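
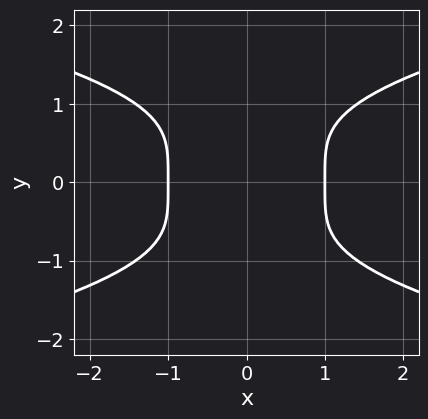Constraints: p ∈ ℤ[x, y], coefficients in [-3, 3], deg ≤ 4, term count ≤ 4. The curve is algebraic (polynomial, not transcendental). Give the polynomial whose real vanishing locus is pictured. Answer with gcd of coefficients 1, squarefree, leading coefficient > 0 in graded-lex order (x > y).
deg p = 4. The shape is more complex than any degree-3 curve.
Symmetries: mirror symmetry y ↦ −y ⇒ only even powers of y; the x ↦ −x reflection is a symmetry, so x appears only in even powers.
Observable constraints: the x-axis gridline crossings are at x ∈ {-1, 1}; the curve avoids every integer y-axis point in the box.
Putting this together gives p.

y^4 - x^2 + 1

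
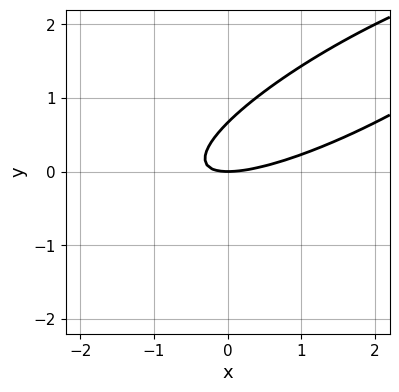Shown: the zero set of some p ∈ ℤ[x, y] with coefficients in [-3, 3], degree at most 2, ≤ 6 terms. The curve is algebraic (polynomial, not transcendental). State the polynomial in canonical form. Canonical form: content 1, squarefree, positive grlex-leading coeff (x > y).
deg p = 2. No degree-1 curve has this shape.
From the axis intercepts and sections: it crosses the y-axis at the gridline y = 0; it meets the x-axis at x = 0 (among the integer gridlines).
Putting this together gives p.

x^2 - 3*x*y + 3*y^2 - 2*y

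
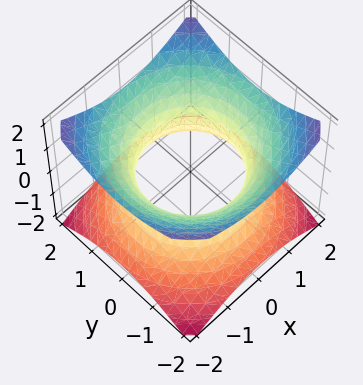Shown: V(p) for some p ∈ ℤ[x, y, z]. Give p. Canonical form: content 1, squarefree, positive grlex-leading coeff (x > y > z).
2*x^2 + 2*y^2 - 3*z^2 - 3

First, the degree is 2 — a generic line meets the surface in up to 2 points.
Then, symmetries: rotational symmetry about the z-axis ⇒ p depends on x, y only through x² + y².
Then, checking where it meets the axes: it misses every integer gridline on the z-axis; a circular section at z = 1 has radius between 1 and 2.
Finally, fitting integer coefficients to these (and the overall shape) gives p.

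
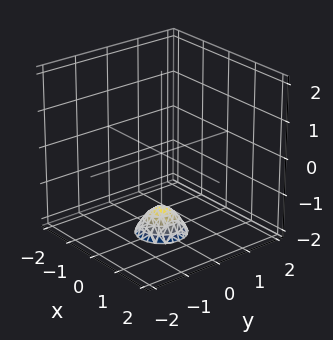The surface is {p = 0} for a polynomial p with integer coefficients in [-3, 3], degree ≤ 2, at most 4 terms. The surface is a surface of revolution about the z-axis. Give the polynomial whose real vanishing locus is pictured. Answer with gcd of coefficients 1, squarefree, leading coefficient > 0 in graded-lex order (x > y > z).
3*x^2 + 3*y^2 + 2*z + 3

First, deg p = 2. No degree-1 surface has this shape.
Then, by symmetry, every cross-section ⟂ z is a circle, so x, y appear only via x² + y².
Then, from the visible intercepts: a circular section at z = -2 has radius between 0 and 1; no x-intercept at any integer in the box; no y-intercept at any integer in the box.
Finally, solving for integer coefficients yields p as stated.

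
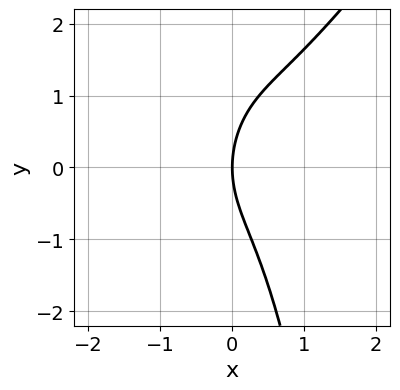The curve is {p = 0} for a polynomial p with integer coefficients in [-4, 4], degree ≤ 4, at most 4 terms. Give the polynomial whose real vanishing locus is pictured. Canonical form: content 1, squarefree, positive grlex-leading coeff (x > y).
First, the degree is 3 — the shape is more complex than any degree-2 curve.
Next, checking where it meets the axes: it meets the y-axis at y = 0 (among the integer gridlines); it crosses the x-axis at the gridline x = 0.
Finally, together with the visible shape, these determine p as stated.

3*x^3 - 2*x^2*y - y^2 + 3*x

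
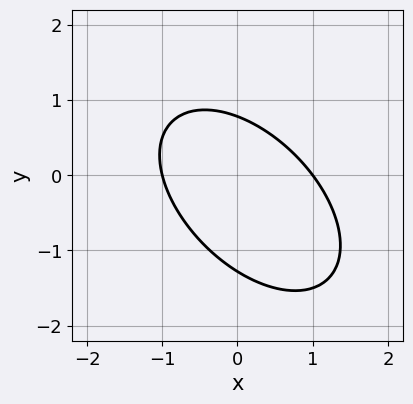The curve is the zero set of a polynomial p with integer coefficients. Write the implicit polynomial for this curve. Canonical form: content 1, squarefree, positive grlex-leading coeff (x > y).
(a) Degree: no degree-1 curve has this shape, so deg p = 2.
(b) Checking where it meets the axes: among the integer gridlines, it crosses the x-axis at x ∈ {-1, 1}.
(c) Fitting integer coefficients to these (and the overall shape) gives p.

2*x^2 + 2*x*y + 2*y^2 + y - 2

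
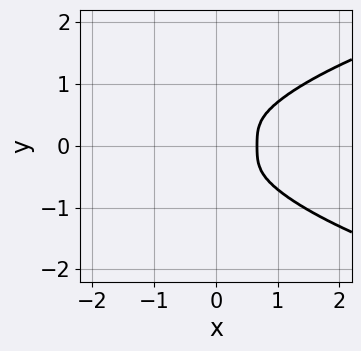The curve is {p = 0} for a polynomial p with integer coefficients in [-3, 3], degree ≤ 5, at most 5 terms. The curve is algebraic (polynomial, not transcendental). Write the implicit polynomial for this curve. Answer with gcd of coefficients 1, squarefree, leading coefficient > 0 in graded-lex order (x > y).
Degree: the shape is more complex than any degree-3 curve, so deg p = 4.
Symmetries: the y ↦ −y reflection is a symmetry, so y appears only in even powers.
Together with the visible shape, these determine p as stated.

2*x^2*y^2 + 2*y^4 - 3*x^3 - x*y^2 + 2*x^2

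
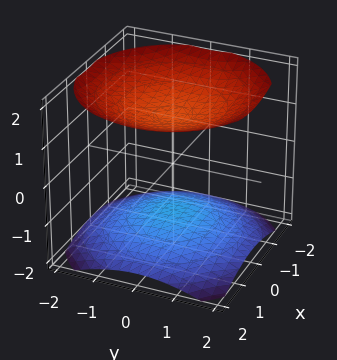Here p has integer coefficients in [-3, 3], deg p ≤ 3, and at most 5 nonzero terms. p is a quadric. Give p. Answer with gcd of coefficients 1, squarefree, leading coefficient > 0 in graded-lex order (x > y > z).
x^2 + y^2 - 2*z^2 + 3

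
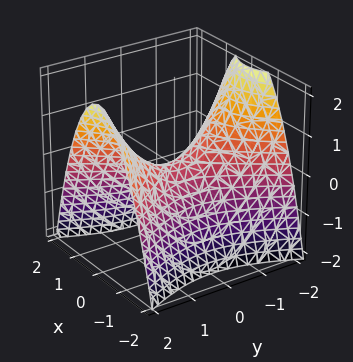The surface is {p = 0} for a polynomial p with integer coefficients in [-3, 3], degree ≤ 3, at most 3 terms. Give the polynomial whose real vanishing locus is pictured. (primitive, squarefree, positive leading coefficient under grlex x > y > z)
2*x^2 - y^2 + 2*z

First, degree: a saddle surface; a quadric, so deg p = 2.
Next, symmetries: mirror symmetry y ↦ −y ⇒ only even powers of y; mirror symmetry x ↦ −x ⇒ only even powers of x.
Then, observable constraints: it crosses the z-axis at the gridline z = 0; it meets the y-axis at y = 0 (among the integer gridlines); it crosses the x-axis at the gridline x = 0.
Finally, these observations pin down the coefficients.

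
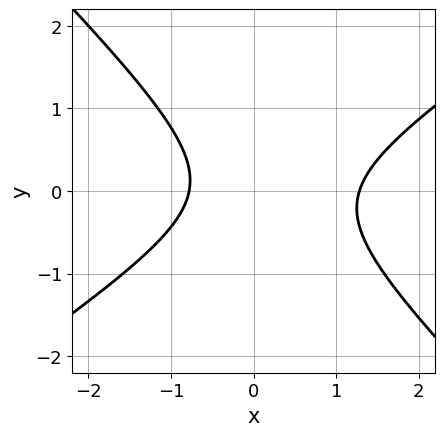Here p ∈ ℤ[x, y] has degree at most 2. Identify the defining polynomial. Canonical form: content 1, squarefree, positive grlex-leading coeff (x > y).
First, the degree is 2 — no degree-1 curve has this shape.
Then, from the axis intercepts and sections: the curve avoids every integer y-axis point in the box.
Finally, the integer polynomial consistent with all of this is the stated p.

2*x^2 - x*y - 3*y^2 - x - 2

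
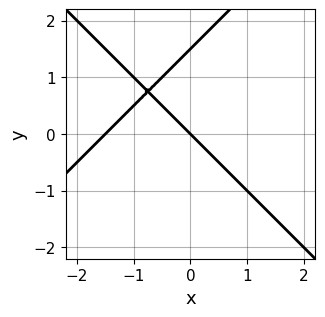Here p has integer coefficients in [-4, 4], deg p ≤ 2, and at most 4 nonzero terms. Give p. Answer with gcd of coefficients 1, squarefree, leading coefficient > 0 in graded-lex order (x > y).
2*x^2 - 2*y^2 + 3*x + 3*y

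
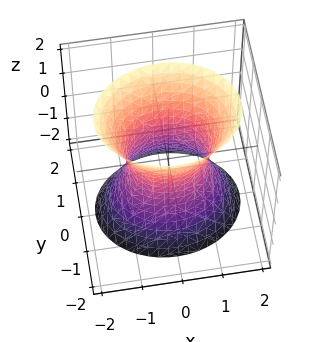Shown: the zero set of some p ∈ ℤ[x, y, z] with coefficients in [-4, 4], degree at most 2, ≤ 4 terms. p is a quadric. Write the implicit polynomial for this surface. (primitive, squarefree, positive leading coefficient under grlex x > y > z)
Degree: one connected sheet with a waist; a quadric, so deg p = 2.
Symmetries: mirror symmetry z ↦ −z ⇒ only even powers of z; the y ↦ −y reflection is a symmetry, so y appears only in even powers; the x ↦ −x reflection is a symmetry, so x appears only in even powers.
Observable constraints: it misses every integer gridline on the z-axis; the x-axis gridline crossings are at x ∈ {-1, 1}.
Matching integer coefficients to the picture gives p.

2*x^2 + 3*y^2 - z^2 - 2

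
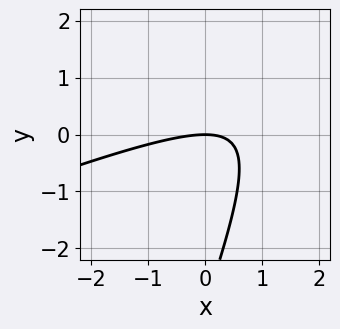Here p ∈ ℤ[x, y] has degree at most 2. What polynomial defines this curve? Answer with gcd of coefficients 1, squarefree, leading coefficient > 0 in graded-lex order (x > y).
1. deg p = 2. No degree-1 curve has this shape.
2. Checking where it meets the axes: it meets the x-axis at x = 0 (among the integer gridlines); it meets the y-axis at y = 0 (among the integer gridlines).
3. Together with the visible shape, these determine p as stated.

x^2 - 3*x*y + y^2 + 3*y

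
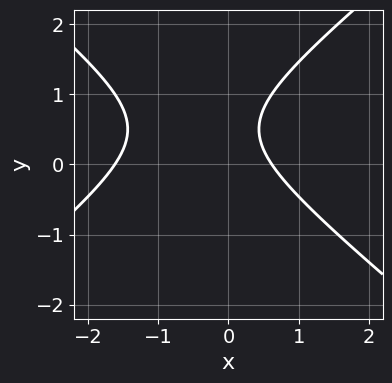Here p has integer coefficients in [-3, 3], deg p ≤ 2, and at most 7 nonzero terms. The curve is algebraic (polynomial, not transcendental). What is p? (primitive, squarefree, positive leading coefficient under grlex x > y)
2*x^2 - 3*y^2 + 2*x + 3*y - 2

First, deg p = 2. A generic line meets the curve in up to 2 points.
Then, against the integer gridlines: the curve avoids every integer y-axis point in the box.
Finally, together with the visible shape, these determine p as stated.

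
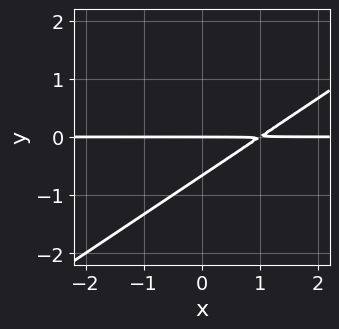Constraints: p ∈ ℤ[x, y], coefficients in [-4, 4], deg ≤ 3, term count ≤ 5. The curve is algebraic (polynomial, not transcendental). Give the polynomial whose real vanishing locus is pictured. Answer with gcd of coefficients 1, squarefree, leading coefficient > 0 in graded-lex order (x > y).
The degree is 2 — the shape is more complex than any degree-1 curve.
Reading off the gridlines: every point of the x-axis in the box is on the curve; it meets the y-axis at y = 0 (among the integer gridlines).
Putting this together gives p.

2*x*y - 3*y^2 - 2*y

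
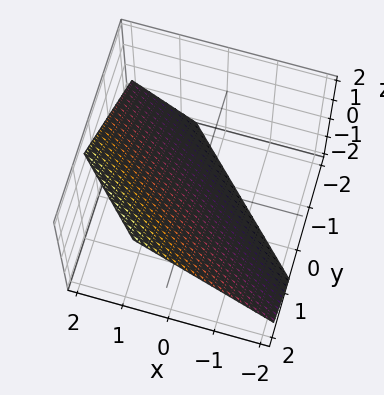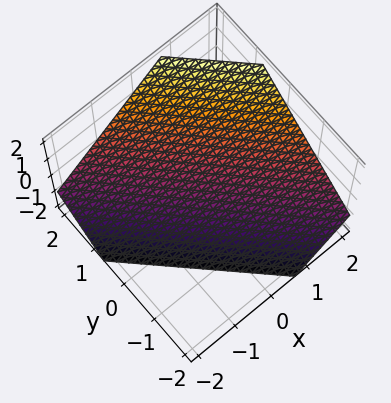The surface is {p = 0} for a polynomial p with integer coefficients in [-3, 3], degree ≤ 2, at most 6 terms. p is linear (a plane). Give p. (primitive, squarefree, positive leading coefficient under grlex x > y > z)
3*x + 3*y - 3*z - 2

1. The degree is 1 — the surface is flat (a plane).
2. The integer polynomial consistent with all of this is the stated p.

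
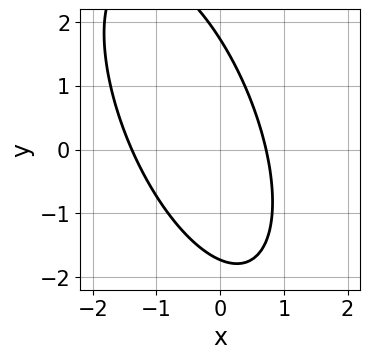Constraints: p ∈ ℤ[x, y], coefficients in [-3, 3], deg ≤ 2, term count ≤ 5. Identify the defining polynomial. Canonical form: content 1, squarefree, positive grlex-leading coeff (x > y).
3*x^2 + 2*x*y + y^2 + 2*x - 3

(a) Degree: no degree-1 curve has this shape, so deg p = 2.
(b) Matching integer coefficients to the picture gives p.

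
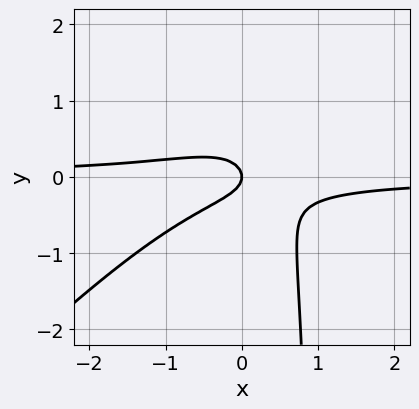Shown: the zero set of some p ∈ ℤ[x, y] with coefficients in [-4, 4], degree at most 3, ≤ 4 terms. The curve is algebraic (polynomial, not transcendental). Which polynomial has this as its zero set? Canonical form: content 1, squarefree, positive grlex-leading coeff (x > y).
3*x^2*y - 3*x*y^2 + 3*y^2 + x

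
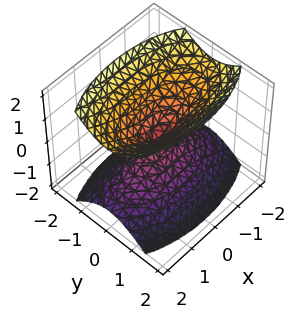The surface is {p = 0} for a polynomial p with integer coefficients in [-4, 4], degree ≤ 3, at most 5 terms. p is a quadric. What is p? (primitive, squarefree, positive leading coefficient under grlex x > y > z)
x^2 + 3*y^2 - 2*z^2

(a) There are 2 components. Treating them together as one polynomial.
(b) deg p = 2. Two nappes meeting at a single point; a quadric.
(c) Symmetries: the x ↦ −x reflection is a symmetry, so x appears only in even powers; the z ↦ −z reflection is a symmetry, so z appears only in even powers; the y ↦ −y reflection is a symmetry, so y appears only in even powers.
(d) Against the integer gridlines: it meets the x-axis at x = 0 (among the integer gridlines); it crosses the y-axis at the gridline y = 0; one z-axis crossing is at z = 0.
(e) Together with the visible shape, these determine p as stated.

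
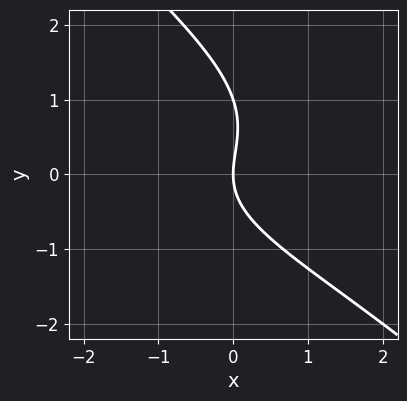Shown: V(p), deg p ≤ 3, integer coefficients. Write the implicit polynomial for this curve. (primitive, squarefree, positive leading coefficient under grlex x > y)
x*y^2 + y^3 - y^2 + 2*x

deg p = 3. The shape is more complex than any degree-2 curve.
Checking where it meets the axes: among the integer gridlines, it crosses the y-axis at y ∈ {0, 1}; it meets the x-axis at x = 0 (among the integer gridlines).
Assembling these constraints gives the stated polynomial.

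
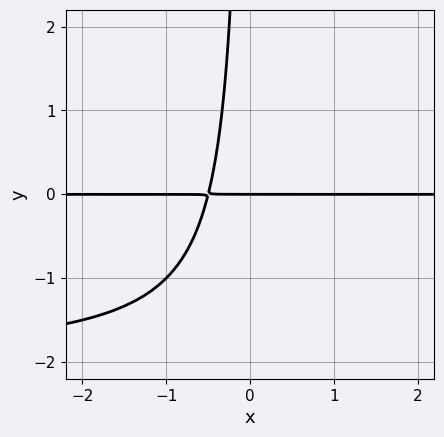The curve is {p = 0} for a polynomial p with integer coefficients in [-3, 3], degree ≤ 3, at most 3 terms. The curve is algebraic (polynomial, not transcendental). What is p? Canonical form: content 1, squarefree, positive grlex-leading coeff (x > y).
(a) The degree is 3 — a generic line meets the curve in up to 3 points.
(b) Against the integer gridlines: the visible x-axis segment lies entirely on the curve; it meets the y-axis at y = 0 (among the integer gridlines).
(c) Putting this together gives p.

x*y^2 + 2*x*y + y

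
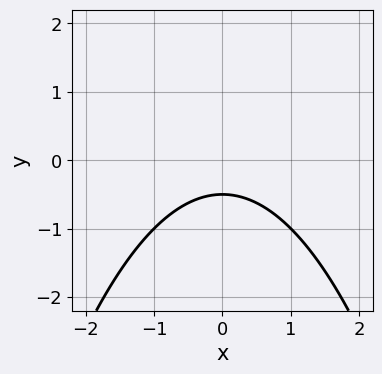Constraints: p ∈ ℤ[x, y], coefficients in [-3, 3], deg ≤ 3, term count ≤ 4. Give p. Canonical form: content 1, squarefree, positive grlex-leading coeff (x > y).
x^2 + 2*y + 1

(a) Degree: the shape is more complex than any degree-1 curve, so deg p = 2.
(b) Symmetries: the x ↦ −x reflection is a symmetry, so x appears only in even powers.
(c) Against the integer gridlines: no x-intercept at any integer in the box.
(d) Assembling these constraints gives the stated polynomial.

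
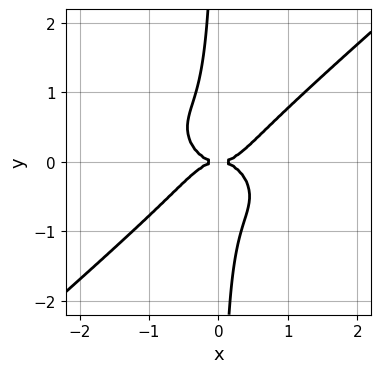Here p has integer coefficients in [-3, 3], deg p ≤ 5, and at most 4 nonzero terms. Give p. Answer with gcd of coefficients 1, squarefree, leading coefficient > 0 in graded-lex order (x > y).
2*x^4 - 3*x*y^3 - y^2

First, deg p = 4. No degree-3 curve has this shape.
Then, observable constraints: one y-axis crossing is at y = 0; one x-axis crossing is at x = 0.
Finally, the integer polynomial consistent with all of this is the stated p.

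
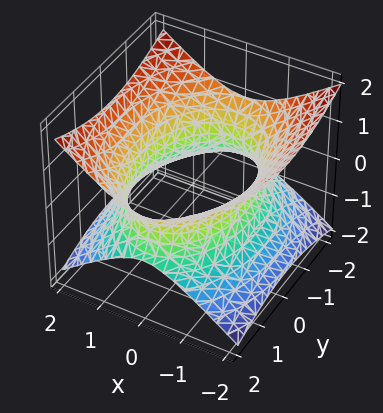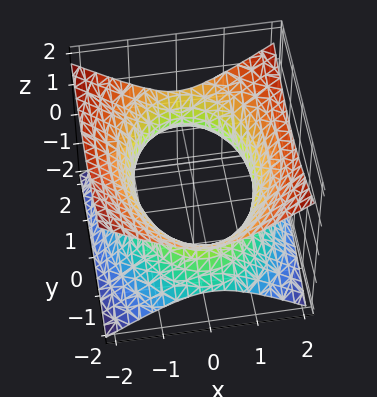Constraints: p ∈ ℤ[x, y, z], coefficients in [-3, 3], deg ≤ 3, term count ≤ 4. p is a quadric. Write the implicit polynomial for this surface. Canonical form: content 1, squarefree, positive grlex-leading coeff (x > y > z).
2*x^2 + y^2 - 3*z^2 - 3

1. Degree: one connected sheet with a waist; a quadric, so deg p = 2.
2. Symmetries: the x ↦ −x reflection is a symmetry, so x appears only in even powers; mirror symmetry z ↦ −z ⇒ only even powers of z; the y ↦ −y reflection is a symmetry, so y appears only in even powers.
3. Against the integer gridlines: the surface avoids every integer z-axis point in the box.
4. Matching integer coefficients to the picture gives p.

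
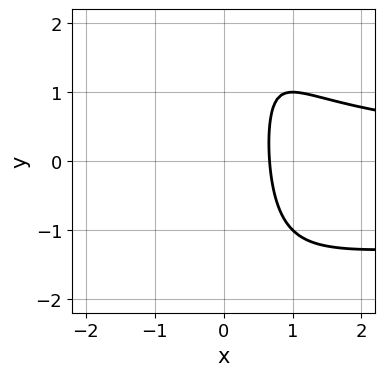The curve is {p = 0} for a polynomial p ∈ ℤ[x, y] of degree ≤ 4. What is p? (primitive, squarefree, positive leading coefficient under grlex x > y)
1. The degree is 4 — no degree-3 curve has this shape.
2. From the axis intercepts and sections: no y-intercept at any integer in the box.
3. Solving for integer coefficients yields p as stated.

x^2*y^2 + x^2*y - x*y - 3*x + 2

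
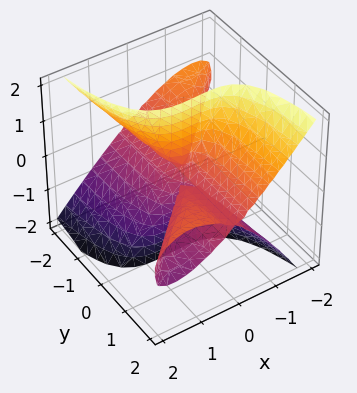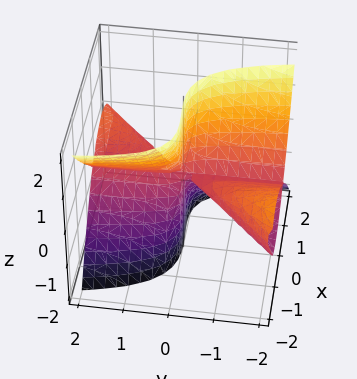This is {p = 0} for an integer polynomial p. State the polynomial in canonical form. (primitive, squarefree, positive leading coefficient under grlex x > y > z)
2*x^3 - 2*x^2*y + x^2*z + 3*y*z^2

First, the picture has 3 separate pieces. Treating them together as one polynomial.
Then, deg p = 3. A generic line meets the surface in up to 3 points.
Then, from the visible intercepts: it crosses the x-axis at the gridline x = 0; the visible y-axis segment lies entirely on the surface; the visible z-axis segment lies entirely on the surface.
Finally, fitting integer coefficients to these (and the overall shape) gives p.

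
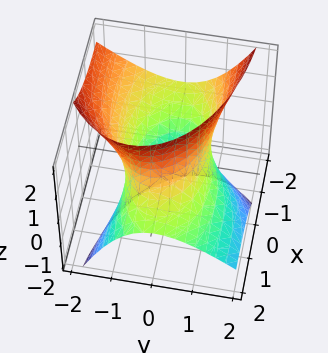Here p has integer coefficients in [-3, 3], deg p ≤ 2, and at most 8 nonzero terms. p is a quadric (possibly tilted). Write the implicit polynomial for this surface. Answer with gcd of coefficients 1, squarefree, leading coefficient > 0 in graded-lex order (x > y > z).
1. Degree: the shape is more complex than any degree-1 surface, so deg p = 2.
2. From the axis intercepts and sections: the y-axis gridline crossings are at y ∈ {-1, 1}; the surface avoids every integer z-axis point in the box.
3. The integer polynomial consistent with all of this is the stated p.

x^2 + 3*x*z + 3*y^2 + 2*y*z - z^2 - 3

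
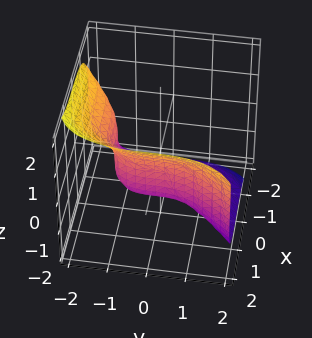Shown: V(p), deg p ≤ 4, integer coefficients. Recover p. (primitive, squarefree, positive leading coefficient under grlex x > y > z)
1. The degree is 3 — no degree-2 surface has this shape.
2. Observable constraints: one z-axis crossing is at z = -1; one x-axis crossing is at x = 1.
3. The integer polynomial consistent with all of this is the stated p.

3*x^3 - 2*y^3 - 3*z^3 - 3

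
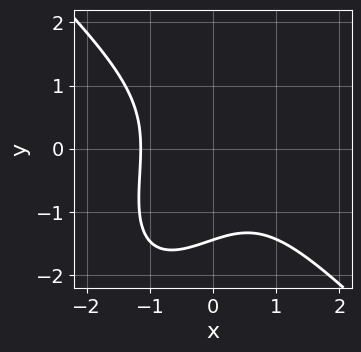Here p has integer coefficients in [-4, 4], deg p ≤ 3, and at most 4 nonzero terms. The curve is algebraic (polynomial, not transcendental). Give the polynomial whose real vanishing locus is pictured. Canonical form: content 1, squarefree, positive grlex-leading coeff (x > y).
2*x^3 - x*y^2 + y^3 + 3

deg p = 3. The shape is more complex than any degree-2 curve.
The integer polynomial consistent with all of this is the stated p.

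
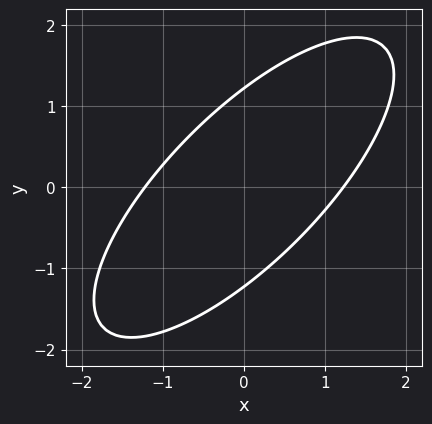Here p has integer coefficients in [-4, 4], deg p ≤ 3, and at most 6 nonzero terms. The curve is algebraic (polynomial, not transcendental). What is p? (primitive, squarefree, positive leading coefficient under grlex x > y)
1. deg p = 2. No degree-1 curve has this shape.
2. The integer polynomial consistent with all of this is the stated p.

2*x^2 - 3*x*y + 2*y^2 - 3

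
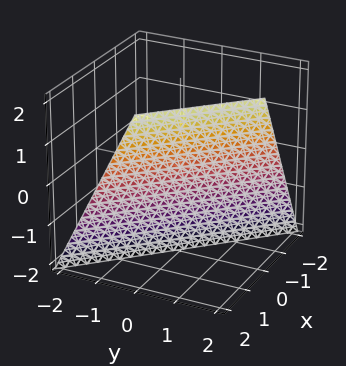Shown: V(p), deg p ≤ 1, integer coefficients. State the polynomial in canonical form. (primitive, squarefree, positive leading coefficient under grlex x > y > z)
2*x + 2*y - z - 2

The degree is 1 — the surface is flat (a plane).
From the visible intercepts: it meets the x-axis at x = 1 (among the integer gridlines); it crosses the y-axis at the gridline y = 1.
Matching integer coefficients to the picture gives p. Check: (0, 0, -2) on the z-axis lies on the surface, and p(0, 0, -2) = 0. ✓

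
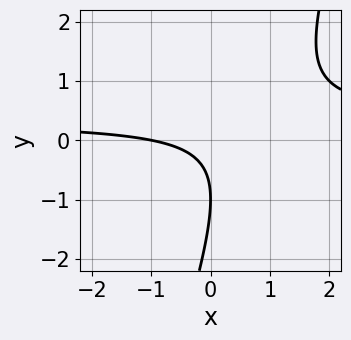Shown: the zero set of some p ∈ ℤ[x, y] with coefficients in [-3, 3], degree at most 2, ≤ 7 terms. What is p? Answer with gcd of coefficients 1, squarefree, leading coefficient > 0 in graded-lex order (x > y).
First, degree: a generic line meets the curve in up to 2 points, so deg p = 2.
Next, from the visible intercepts: one y-axis crossing is at y = -1; it meets the x-axis at x = -1 (among the integer gridlines).
Finally, solving for integer coefficients yields p as stated.

3*x*y - y^2 - x - 2*y - 1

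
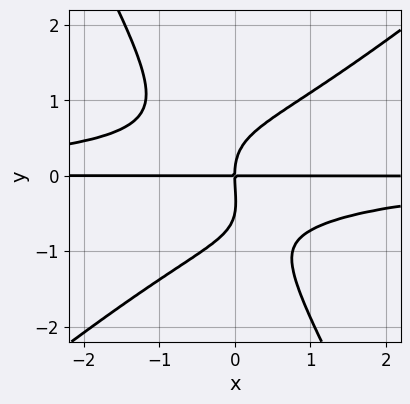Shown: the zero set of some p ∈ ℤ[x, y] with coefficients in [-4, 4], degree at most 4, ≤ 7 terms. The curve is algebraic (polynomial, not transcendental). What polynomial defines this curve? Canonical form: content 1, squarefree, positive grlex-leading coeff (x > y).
3*x^2*y^2 - 2*x*y^3 - 2*y^4 - y^3 + 3*x*y

1. Degree: the shape is more complex than any degree-3 curve, so deg p = 4.
2. From the visible intercepts: it meets the y-axis at y = 0 (among the integer gridlines); the visible x-axis segment lies entirely on the curve.
3. Solving for integer coefficients yields p as stated.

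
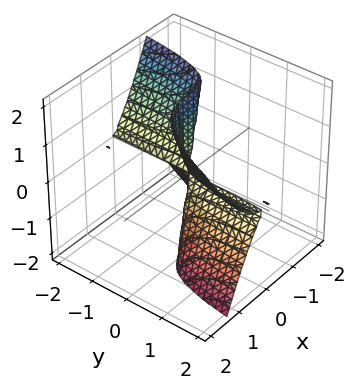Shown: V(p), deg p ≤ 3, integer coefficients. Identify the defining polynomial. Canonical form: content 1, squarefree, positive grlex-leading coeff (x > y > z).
Degree: no degree-2 surface has this shape, so deg p = 3.
Against the integer gridlines: every point of the y-axis in the box is on the surface; every point of the z-axis in the box is on the surface; one x-axis crossing is at x = 0.
Solving for integer coefficients yields p as stated.

2*x^3 - x*y*z - y*z^2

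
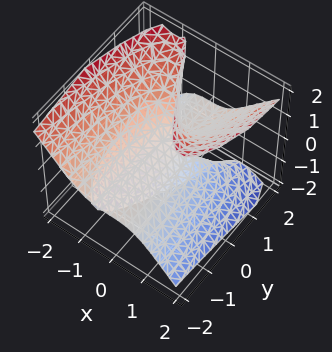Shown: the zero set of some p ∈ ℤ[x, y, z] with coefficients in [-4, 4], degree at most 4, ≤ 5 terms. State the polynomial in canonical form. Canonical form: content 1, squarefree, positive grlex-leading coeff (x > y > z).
3*x^3 - 3*x*z^2 - 3*y*z + 2*z

(a) The degree is 3 — a generic line meets the surface in up to 3 points.
(b) Against the integer gridlines: it meets the x-axis at x = 0 (among the integer gridlines); it crosses the z-axis at the gridline z = 0; the visible y-axis segment lies entirely on the surface.
(c) Putting this together gives p.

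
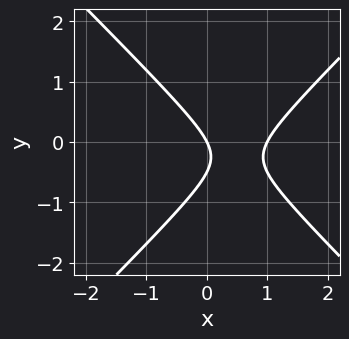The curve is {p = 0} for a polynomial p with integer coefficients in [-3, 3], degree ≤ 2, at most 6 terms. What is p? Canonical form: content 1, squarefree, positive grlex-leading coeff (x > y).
2*x^2 - 2*y^2 - 2*x - y

deg p = 2. No degree-1 curve has this shape.
From the axis intercepts and sections: among the integer gridlines, it crosses the x-axis at x ∈ {0, 1}; it meets the y-axis at y = 0 (among the integer gridlines).
Matching integer coefficients to the picture gives p.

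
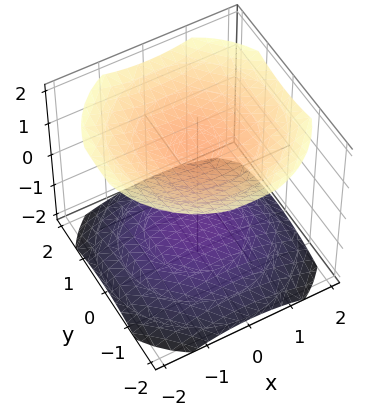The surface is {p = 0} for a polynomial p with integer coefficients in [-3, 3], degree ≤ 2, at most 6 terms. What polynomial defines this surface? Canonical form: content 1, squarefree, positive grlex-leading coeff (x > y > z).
x^2 + y^2 - 2*z^2 + 3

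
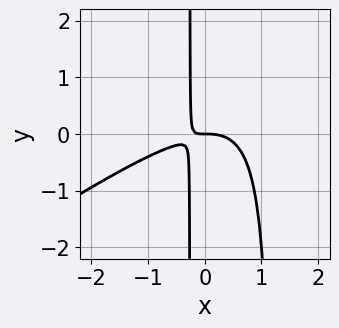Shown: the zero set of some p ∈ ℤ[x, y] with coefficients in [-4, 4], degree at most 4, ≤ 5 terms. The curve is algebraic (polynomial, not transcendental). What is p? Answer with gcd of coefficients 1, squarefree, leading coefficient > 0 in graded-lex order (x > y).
First, the degree is 3 — a generic line meets the curve in up to 3 points.
Next, from the visible intercepts: one x-axis crossing is at x = 0; it meets the y-axis at y = 0 (among the integer gridlines).
Finally, matching integer coefficients to the picture gives p.

2*x^3 - 3*x^2*y + 3*x*y + y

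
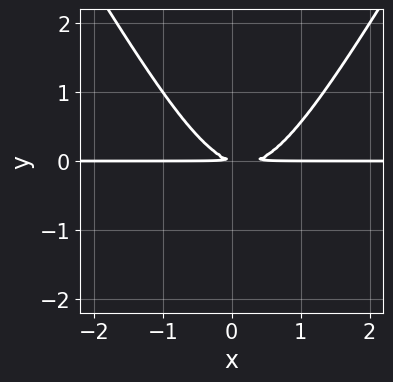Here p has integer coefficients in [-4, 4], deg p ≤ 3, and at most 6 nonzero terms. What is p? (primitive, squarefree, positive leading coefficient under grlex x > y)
3*x^2*y - y^3 - x*y - 3*y^2

First, the degree is 3 — no degree-2 curve has this shape.
Then, checking where it meets the axes: every point of the x-axis in the box is on the curve.
Finally, these observations pin down the coefficients.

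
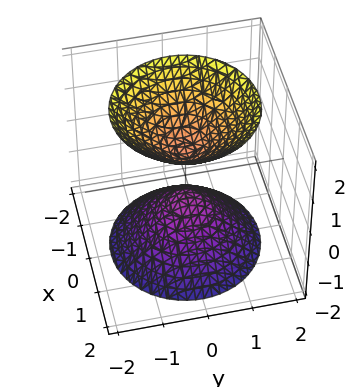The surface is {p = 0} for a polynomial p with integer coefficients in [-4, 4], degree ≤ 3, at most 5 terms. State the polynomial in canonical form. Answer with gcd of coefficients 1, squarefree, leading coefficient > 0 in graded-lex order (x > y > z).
3*x^2 + 3*y^2 - 2*z^2 + 1

First, there are 2 components. Treating them together as one polynomial.
Next, degree: a generic line meets the surface in up to 2 points, so deg p = 2.
Then, by symmetry, every cross-section ⟂ z is a circle, so x, y appear only via x² + y².
Next, against the integer gridlines: the surface avoids every integer x-axis point in the box; the surface avoids every integer y-axis point in the box; a circular section at z = -1 has radius between 0 and 1.
Finally, assembling these constraints gives the stated polynomial.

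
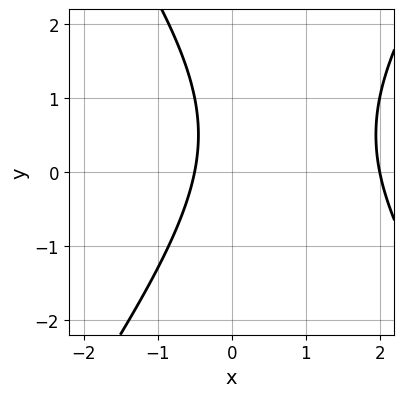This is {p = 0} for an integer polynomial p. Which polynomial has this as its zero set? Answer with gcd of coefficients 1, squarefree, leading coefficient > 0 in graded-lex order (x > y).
2*x^2 - y^2 - 3*x + y - 2

1. deg p = 2.
2. Checking where it meets the axes: it meets the x-axis at x = 2 (among the integer gridlines); no y-intercept at any integer in the box.
3. Together with the visible shape, these determine p as stated.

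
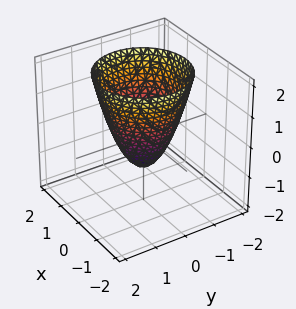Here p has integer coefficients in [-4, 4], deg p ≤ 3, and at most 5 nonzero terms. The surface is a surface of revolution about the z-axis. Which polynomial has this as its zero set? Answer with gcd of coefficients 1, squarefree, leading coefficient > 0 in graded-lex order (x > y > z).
(a) The degree is 2 — a generic line meets the surface in up to 2 points.
(b) Symmetries: rotational symmetry about the z-axis ⇒ p depends on x, y only through x² + y².
(c) Checking where it meets the axes: one z-axis crossing is at z = -1; a circular section at z = 1 has radius between 1 and 2.
(d) Assembling these constraints gives the stated polynomial.

3*x^2 + 3*y^2 - 2*z - 2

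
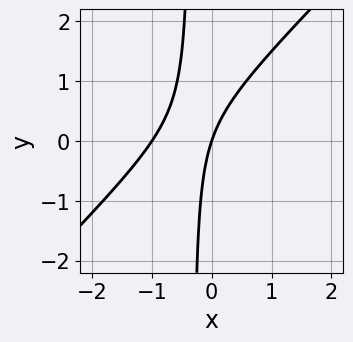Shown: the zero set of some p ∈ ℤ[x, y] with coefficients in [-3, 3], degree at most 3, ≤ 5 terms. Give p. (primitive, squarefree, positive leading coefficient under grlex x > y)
3*x^2 - 3*x*y + 3*x - y

Degree: the shape is more complex than any degree-1 curve, so deg p = 2.
Reading off the gridlines: one y-axis crossing is at y = 0; among the integer gridlines, it crosses the x-axis at x ∈ {-1, 0}.
These observations pin down the coefficients.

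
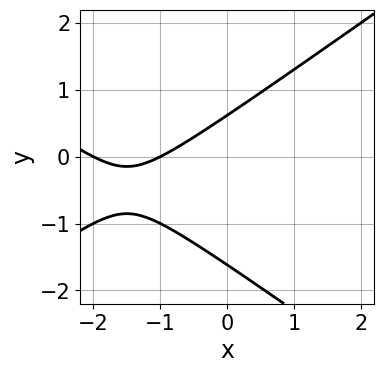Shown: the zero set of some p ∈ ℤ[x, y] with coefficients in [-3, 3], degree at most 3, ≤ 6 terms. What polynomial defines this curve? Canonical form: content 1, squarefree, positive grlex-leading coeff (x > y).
(a) deg p = 2. The shape is more complex than any degree-1 curve.
(b) Observable constraints: the x-axis gridline crossings are at x ∈ {-2, -1}.
(c) Matching integer coefficients to the picture gives p.

x^2 - 2*y^2 + 3*x - 2*y + 2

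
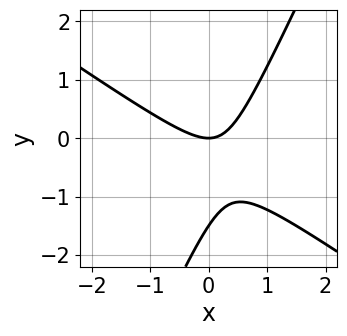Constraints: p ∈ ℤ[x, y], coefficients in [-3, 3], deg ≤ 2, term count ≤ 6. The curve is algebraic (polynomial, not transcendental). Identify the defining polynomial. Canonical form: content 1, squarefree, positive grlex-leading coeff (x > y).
3*x^2 + 3*x*y - 2*y^2 - 3*y

First, deg p = 2. No degree-1 curve has this shape.
Then, checking where it meets the axes: one y-axis crossing is at y = 0; one x-axis crossing is at x = 0.
Finally, solving for integer coefficients yields p as stated.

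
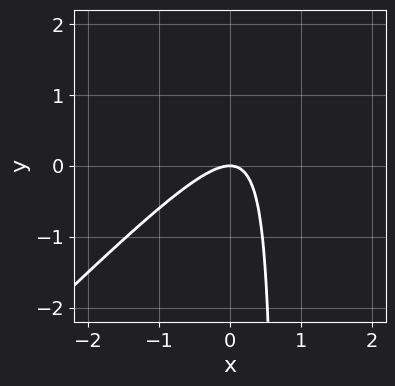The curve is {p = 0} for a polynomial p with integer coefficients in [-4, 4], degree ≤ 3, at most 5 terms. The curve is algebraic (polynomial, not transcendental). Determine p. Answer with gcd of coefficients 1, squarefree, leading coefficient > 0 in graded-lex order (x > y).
3*x^2 - 3*x*y + 2*y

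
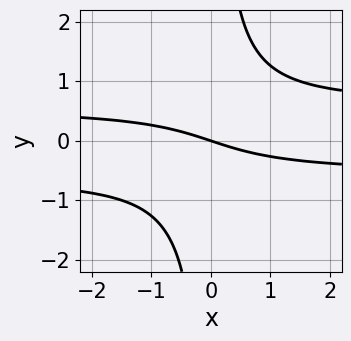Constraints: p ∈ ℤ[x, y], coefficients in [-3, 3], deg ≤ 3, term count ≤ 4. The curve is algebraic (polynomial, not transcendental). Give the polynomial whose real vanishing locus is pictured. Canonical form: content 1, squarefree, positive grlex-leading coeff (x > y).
deg p = 3.
Observable constraints: it meets the x-axis at x = 0 (among the integer gridlines); one y-axis crossing is at y = 0.
Fitting integer coefficients to these (and the overall shape) gives p.

3*x*y^2 - x - 3*y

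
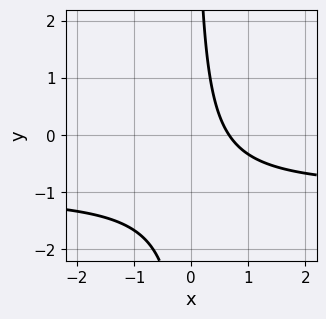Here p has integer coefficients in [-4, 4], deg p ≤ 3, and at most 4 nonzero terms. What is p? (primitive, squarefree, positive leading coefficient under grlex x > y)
First, deg p = 2.
Next, from the visible intercepts: it misses every integer gridline on the y-axis.
Finally, these observations pin down the coefficients.

3*x*y + 3*x - 2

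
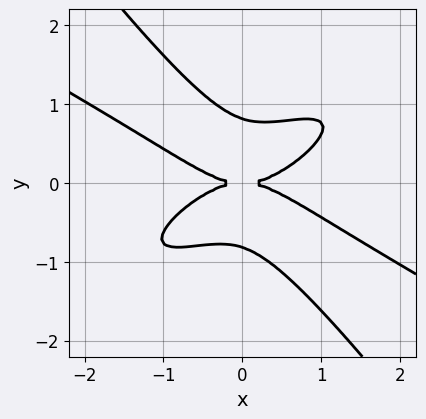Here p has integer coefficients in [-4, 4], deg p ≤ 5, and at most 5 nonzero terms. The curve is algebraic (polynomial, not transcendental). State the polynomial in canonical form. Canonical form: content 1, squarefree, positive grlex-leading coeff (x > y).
x^4 - 3*x^2*y^2 + 2*x*y^3 + 3*y^4 - 2*y^2

(a) Degree: the shape is more complex than any degree-3 curve, so deg p = 4.
(b) Against the integer gridlines: one x-axis crossing is at x = 0; it meets the y-axis at y = 0 (among the integer gridlines).
(c) Fitting integer coefficients to these (and the overall shape) gives p.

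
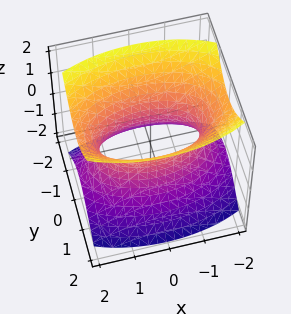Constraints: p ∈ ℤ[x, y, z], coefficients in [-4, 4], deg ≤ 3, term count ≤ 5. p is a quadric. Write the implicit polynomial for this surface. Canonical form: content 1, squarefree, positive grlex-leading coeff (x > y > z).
x^2 + 3*y^2 - 2*z^2 - 2

Degree: one connected sheet with a waist; a quadric, so deg p = 2.
Symmetries: mirror symmetry z ↦ −z ⇒ only even powers of z; the y ↦ −y reflection is a symmetry, so y appears only in even powers; it's symmetric under x → −x, forcing even powers of x.
From the axis intercepts and sections: no z-intercept at any integer in the box.
These observations pin down the coefficients.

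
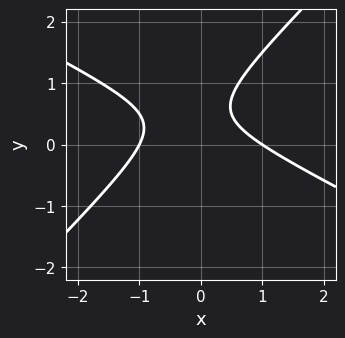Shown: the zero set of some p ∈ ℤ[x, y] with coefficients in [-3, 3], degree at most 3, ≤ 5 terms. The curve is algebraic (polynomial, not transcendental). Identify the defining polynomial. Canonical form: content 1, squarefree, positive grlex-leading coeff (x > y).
x^2 + x*y - 2*y^2 + 2*y - 1

1. The degree is 2 — no degree-1 curve has this shape.
2. Observable constraints: the x-axis gridline crossings are at x ∈ {-1, 1}; it misses every integer gridline on the y-axis.
3. Solving for integer coefficients yields p as stated.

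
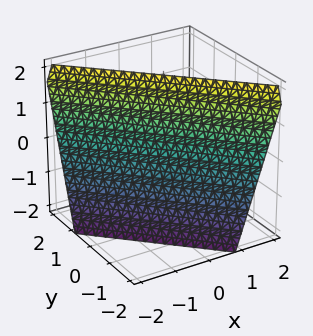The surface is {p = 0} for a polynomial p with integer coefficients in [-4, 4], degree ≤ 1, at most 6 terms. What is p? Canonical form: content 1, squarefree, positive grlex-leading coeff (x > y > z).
3*x + 3*y - z + 2

(a) Degree: the surface is flat (a plane), so deg p = 1.
(b) Checking where it meets the axes: it crosses the z-axis at the gridline z = 2.
(c) Assembling these constraints gives the stated polynomial.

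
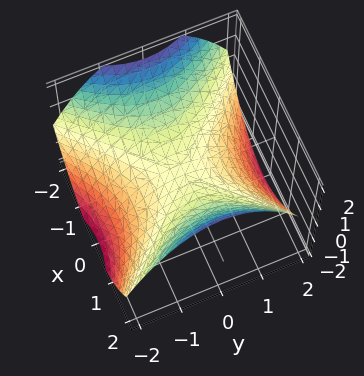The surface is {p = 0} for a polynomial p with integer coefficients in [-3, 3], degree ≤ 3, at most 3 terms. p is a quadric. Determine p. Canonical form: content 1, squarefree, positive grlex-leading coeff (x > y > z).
Degree: a saddle surface; a quadric, so deg p = 2.
Symmetries: it's symmetric under y → −y, forcing even powers of y; mirror symmetry x ↦ −x ⇒ only even powers of x.
Reading off the gridlines: one x-axis crossing is at x = 0; it crosses the y-axis at the gridline y = 0.
Matching integer coefficients to the picture gives p.

x^2 - y^2 - 2*z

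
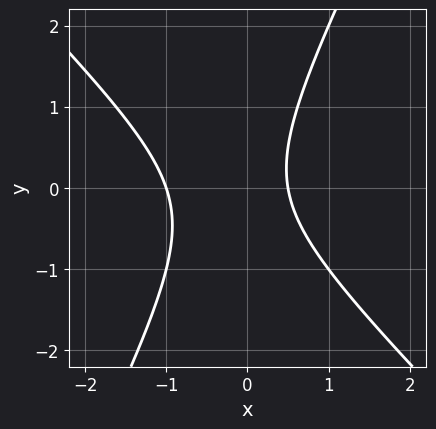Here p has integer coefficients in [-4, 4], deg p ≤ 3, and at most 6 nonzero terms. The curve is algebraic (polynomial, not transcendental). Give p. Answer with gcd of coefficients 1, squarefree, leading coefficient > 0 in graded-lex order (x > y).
(a) Degree: no degree-1 curve has this shape, so deg p = 2.
(b) Observable constraints: it misses every integer gridline on the y-axis; one x-axis crossing is at x = -1.
(c) Putting this together gives p.

2*x^2 + x*y - y^2 + x - 1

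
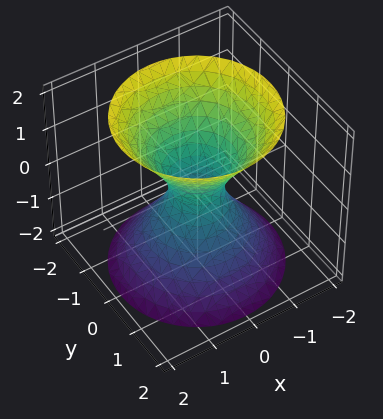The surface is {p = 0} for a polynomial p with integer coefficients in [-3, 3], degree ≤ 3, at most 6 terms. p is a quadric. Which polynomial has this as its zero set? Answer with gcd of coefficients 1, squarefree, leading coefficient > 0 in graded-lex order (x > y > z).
deg p = 2.
By symmetry, the z-axis is an axis of rotation, so x and y enter only as x² + y²; mirror symmetry z ↦ −z ⇒ only even powers of z.
From the visible intercepts: the surface avoids every integer z-axis point in the box; a circular section at z = -2 has radius between 1 and 2.
Together with the visible shape, these determine p as stated.

3*x^2 + 3*y^2 - 2*z^2 - 1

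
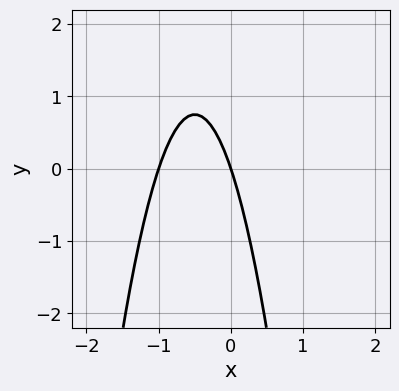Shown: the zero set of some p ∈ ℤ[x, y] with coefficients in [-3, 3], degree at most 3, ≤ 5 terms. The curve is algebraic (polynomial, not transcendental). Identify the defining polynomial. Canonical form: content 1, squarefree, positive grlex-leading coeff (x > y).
First, degree: the shape is more complex than any degree-1 curve, so deg p = 2.
Next, from the visible intercepts: one y-axis crossing is at y = 0; the x-axis gridline crossings are at x ∈ {-1, 0}.
Finally, solving for integer coefficients yields p as stated.

3*x^2 + 3*x + y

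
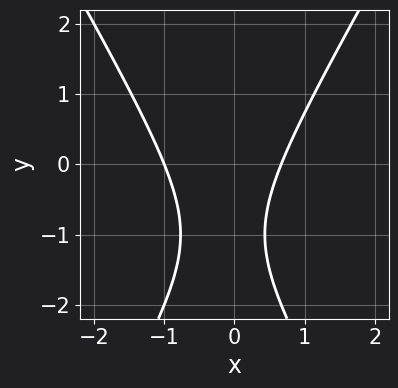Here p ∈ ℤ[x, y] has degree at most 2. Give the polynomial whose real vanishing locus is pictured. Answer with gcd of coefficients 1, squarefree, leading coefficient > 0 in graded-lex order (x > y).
3*x^2 - y^2 + x - 2*y - 2

(a) deg p = 2.
(b) From the axis intercepts and sections: no y-intercept at any integer in the box; one x-axis crossing is at x = -1.
(c) The integer polynomial consistent with all of this is the stated p.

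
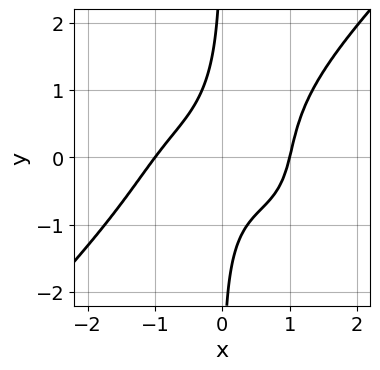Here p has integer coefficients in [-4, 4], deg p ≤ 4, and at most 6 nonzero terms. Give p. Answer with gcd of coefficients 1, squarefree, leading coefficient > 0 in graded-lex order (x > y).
First, the degree is 4 — a generic line meets the curve in up to 4 points.
Then, observable constraints: the curve avoids every integer y-axis point in the box; the x-axis gridline crossings are at x ∈ {-1, 1}.
Finally, solving for integer coefficients yields p as stated.

x^4 - x*y^3 + x^2*y - 2*x*y - 1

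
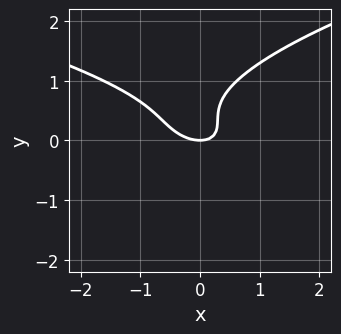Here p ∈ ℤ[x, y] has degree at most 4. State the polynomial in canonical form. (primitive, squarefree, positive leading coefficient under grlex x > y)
2*y^3 - x^2 - x*y - 2*y^2 + y

First, degree: no degree-2 curve has this shape, so deg p = 3.
Then, observable constraints: one y-axis crossing is at y = 0; one x-axis crossing is at x = 0.
Finally, solving for integer coefficients yields p as stated.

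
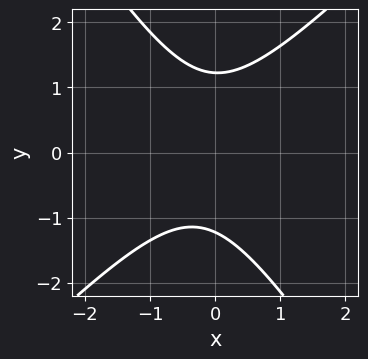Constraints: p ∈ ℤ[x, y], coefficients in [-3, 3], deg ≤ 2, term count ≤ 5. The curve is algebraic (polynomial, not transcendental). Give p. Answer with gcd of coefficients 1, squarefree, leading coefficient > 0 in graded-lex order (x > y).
1. The degree is 2 — the shape is more complex than any degree-1 curve.
2. Checking where it meets the axes: it misses every integer gridline on the x-axis.
3. The integer polynomial consistent with all of this is the stated p.

3*x^2 - x*y - 2*y^2 + x + 3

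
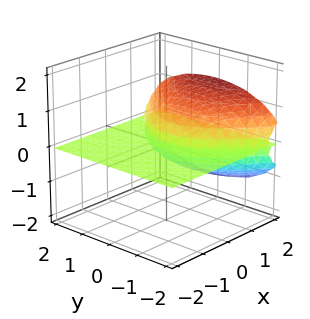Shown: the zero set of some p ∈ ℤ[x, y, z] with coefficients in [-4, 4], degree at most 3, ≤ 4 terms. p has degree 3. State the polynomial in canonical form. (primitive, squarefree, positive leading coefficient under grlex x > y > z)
The picture has 2 separate pieces. They look like related sheets of one shape, so recover p as a whole.
The degree is 3 — no degree-2 surface has this shape.
Checking where it meets the axes: one z-axis crossing is at z = 0; the visible y-axis segment lies entirely on the surface; the visible x-axis segment lies entirely on the surface.
Together with the visible shape, these determine p as stated.

y^2*z + 3*z^3 - 3*x*z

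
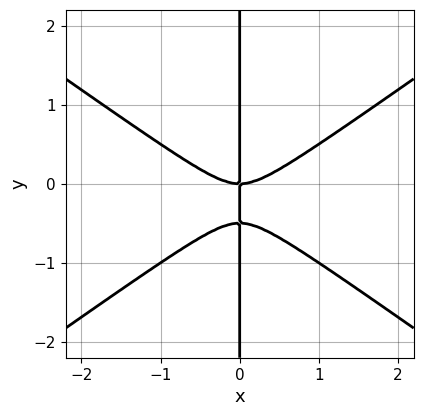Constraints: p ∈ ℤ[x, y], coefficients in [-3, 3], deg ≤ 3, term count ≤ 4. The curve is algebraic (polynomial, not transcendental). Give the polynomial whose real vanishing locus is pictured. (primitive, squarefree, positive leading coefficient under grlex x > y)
(a) The degree is 3 — no degree-2 curve has this shape.
(b) Observable constraints: it crosses the x-axis at the gridline x = 0; every point of the y-axis in the box is on the curve.
(c) Solving for integer coefficients yields p as stated.

x^3 - 2*x*y^2 - x*y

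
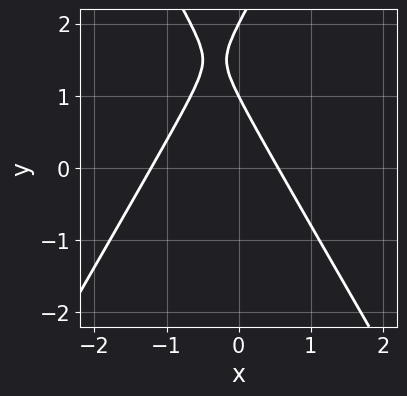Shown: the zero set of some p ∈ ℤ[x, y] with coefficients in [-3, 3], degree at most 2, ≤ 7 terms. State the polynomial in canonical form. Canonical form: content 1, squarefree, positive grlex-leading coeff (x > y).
3*x^2 - y^2 + 2*x + 3*y - 2

First, the degree is 2 — the shape is more complex than any degree-1 curve.
Next, against the integer gridlines: the y-axis gridline crossings are at y ∈ {1, 2}.
Finally, solving for integer coefficients yields p as stated.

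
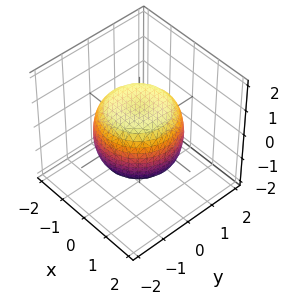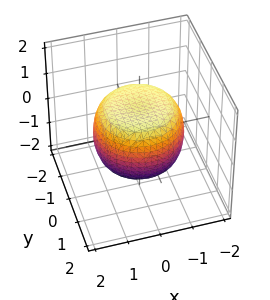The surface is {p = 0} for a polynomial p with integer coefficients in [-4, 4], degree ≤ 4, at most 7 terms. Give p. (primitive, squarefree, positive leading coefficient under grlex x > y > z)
2*x^4 + 4*x^2*y^2 + 2*y^4 - 2*x^2 - 2*y^2 + 3*z^2 - 3

First, degree: no degree-3 surface has this shape, so deg p = 4.
Then, symmetries: rotational symmetry about the z-axis ⇒ p depends on x, y only through x² + y².
Next, checking where it meets the axes: a circular section at z = 1 has radius exactly 1; among the integer gridlines, it crosses the z-axis at z ∈ {-1, 1}.
Finally, assembling these constraints gives the stated polynomial.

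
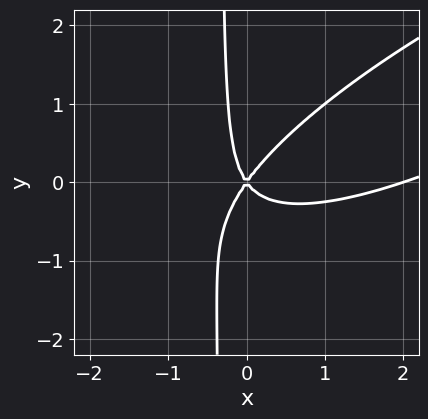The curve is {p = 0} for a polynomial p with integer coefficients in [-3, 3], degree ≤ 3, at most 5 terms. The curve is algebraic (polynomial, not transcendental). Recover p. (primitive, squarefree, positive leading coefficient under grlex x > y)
(a) The degree is 3 — the shape is more complex than any degree-2 curve.
(b) Reading off the gridlines: one y-axis crossing is at y = 0; among the integer gridlines, it crosses the x-axis at x ∈ {0, 2}.
(c) Putting this together gives p.

x^3 - 3*x^2*y + 3*x*y^2 - 2*x^2 + y^2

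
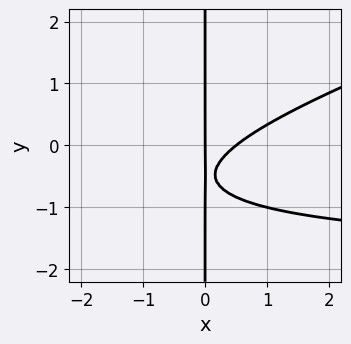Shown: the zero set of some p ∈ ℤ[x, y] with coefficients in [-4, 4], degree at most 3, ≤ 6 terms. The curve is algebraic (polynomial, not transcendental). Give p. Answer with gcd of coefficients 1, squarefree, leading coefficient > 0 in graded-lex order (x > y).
1. deg p = 3. A generic line meets the curve in up to 3 points.
2. Checking where it meets the axes: one x-axis crossing is at x = 0; every point of the y-axis in the box is on the curve.
3. Assembling these constraints gives the stated polynomial.

x^2*y - 3*x*y^2 + 2*x^2 - 3*x*y - x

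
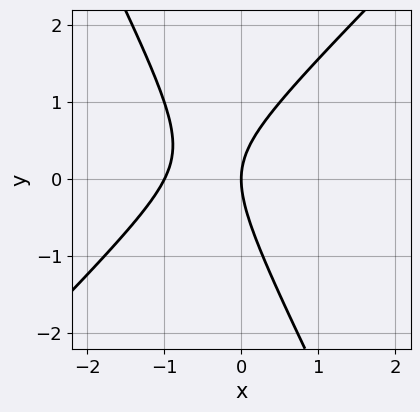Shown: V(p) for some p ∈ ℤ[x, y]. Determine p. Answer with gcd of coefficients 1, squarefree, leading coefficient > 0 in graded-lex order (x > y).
1. Degree: the shape is more complex than any degree-1 curve, so deg p = 2.
2. From the visible intercepts: the x-axis gridline crossings are at x ∈ {-1, 0}; it crosses the y-axis at the gridline y = 0.
3. Putting this together gives p.

2*x^2 - x*y - y^2 + 2*x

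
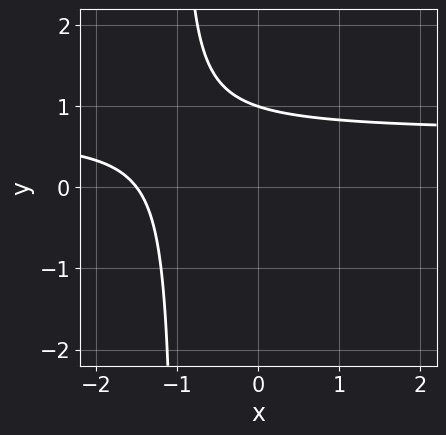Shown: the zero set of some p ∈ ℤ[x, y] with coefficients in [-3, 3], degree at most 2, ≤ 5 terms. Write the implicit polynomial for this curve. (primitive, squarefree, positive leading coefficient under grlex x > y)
3*x*y - 2*x + 3*y - 3

1. deg p = 2.
2. Observable constraints: it meets the y-axis at y = 1 (among the integer gridlines).
3. Matching integer coefficients to the picture gives p.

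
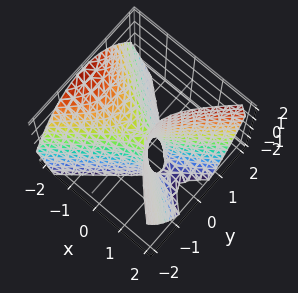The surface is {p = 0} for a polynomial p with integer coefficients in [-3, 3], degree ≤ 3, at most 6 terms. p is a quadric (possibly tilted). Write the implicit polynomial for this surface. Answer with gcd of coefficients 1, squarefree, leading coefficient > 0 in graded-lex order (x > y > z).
2*x^2 + 2*x*z - 3*y^2 - z

First, the degree is 2 — the shape is more complex than any degree-1 surface.
Next, observable constraints: one x-axis crossing is at x = 0; one z-axis crossing is at z = 0; it crosses the y-axis at the gridline y = 0.
Finally, the integer polynomial consistent with all of this is the stated p.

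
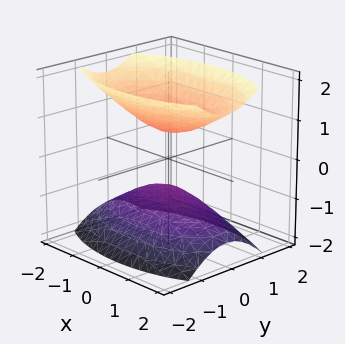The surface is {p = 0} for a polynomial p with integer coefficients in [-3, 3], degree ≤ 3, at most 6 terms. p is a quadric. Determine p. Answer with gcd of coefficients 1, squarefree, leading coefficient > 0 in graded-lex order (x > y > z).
First, there are 2 components. Treating them together as one polynomial.
Next, deg p = 2. Two sheets facing apart; a quadric.
Next, symmetries: the y ↦ −y reflection is a symmetry, so y appears only in even powers; the x ↦ −x reflection is a symmetry, so x appears only in even powers; the z ↦ −z reflection is a symmetry, so z appears only in even powers.
Next, observable constraints: the surface avoids every integer x-axis point in the box; the surface avoids every integer y-axis point in the box.
Finally, matching integer coefficients to the picture gives p.

x^2 + 3*y^2 - 2*z^2 + 1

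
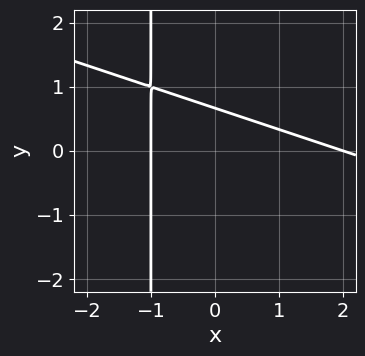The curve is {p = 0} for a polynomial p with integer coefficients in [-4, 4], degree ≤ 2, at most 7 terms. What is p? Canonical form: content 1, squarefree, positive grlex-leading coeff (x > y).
First, deg p = 2.
Then, against the integer gridlines: among the integer gridlines, it crosses the x-axis at x ∈ {-1, 2}.
Finally, together with the visible shape, these determine p as stated.

x^2 + 3*x*y - x + 3*y - 2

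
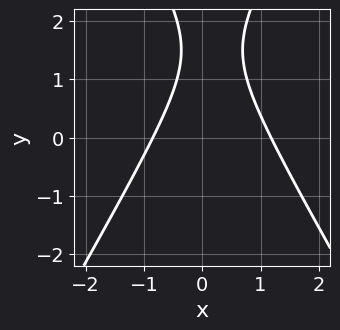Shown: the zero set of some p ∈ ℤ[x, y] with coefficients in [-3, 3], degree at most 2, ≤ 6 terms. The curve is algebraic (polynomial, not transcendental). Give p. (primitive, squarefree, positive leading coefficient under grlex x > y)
First, the degree is 2 — no degree-1 curve has this shape.
Next, reading off the gridlines: no y-intercept at any integer in the box.
Finally, matching integer coefficients to the picture gives p.

3*x^2 - y^2 - x + 3*y - 3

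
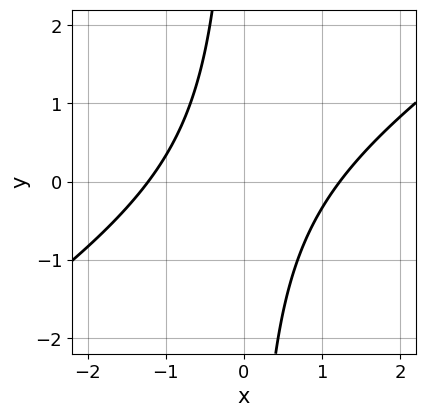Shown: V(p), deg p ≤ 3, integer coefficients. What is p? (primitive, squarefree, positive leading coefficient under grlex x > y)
2*x^2 - 3*x*y - 3

deg p = 2.
Against the integer gridlines: no y-intercept at any integer in the box.
Putting this together gives p.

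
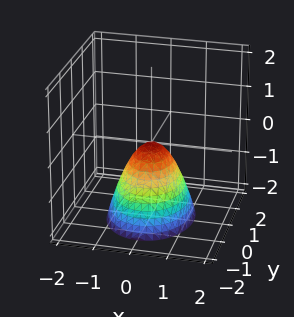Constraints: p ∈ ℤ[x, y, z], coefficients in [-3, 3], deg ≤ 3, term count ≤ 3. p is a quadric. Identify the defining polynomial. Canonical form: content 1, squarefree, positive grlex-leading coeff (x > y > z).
(a) deg p = 2.
(b) Symmetries: it's symmetric under y → −y, forcing even powers of y; it's symmetric under x → −x, forcing even powers of x.
(c) Observable constraints: one x-axis crossing is at x = 0; one z-axis crossing is at z = 0; one y-axis crossing is at y = 0.
(d) The integer polynomial consistent with all of this is the stated p.

3*x^2 + 2*y^2 + 2*z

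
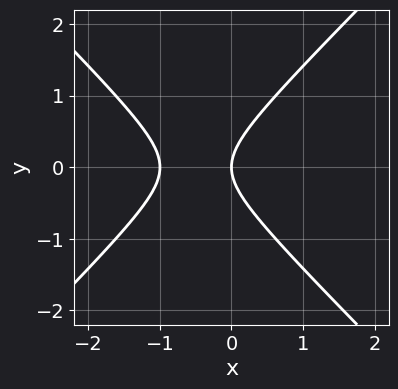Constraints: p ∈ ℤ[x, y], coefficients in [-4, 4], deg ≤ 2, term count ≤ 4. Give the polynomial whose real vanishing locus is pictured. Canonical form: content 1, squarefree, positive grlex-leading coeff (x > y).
1. Degree: a generic line meets the curve in up to 2 points, so deg p = 2.
2. Symmetries: mirror symmetry y ↦ −y ⇒ only even powers of y.
3. From the visible intercepts: one y-axis crossing is at y = 0; the x-axis gridline crossings are at x ∈ {-1, 0}.
4. Matching integer coefficients to the picture gives p.

x^2 - y^2 + x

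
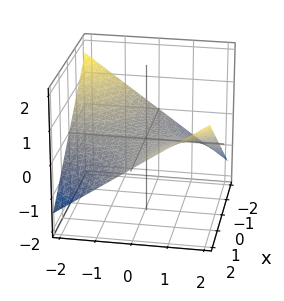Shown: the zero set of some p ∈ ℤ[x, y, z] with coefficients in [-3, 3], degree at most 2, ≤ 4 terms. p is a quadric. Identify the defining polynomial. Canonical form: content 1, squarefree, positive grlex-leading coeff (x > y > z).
x*y - 3*z

First, degree: a saddle surface; a quadric, so deg p = 2.
Next, observable constraints: one z-axis crossing is at z = 0; every point of the x-axis in the box is on the surface.
Finally, these observations pin down the coefficients.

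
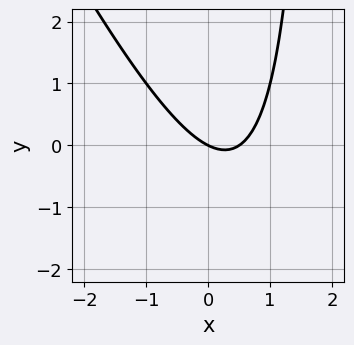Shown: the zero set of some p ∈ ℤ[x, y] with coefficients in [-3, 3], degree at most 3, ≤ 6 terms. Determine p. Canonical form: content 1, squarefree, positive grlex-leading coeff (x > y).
2*x^2 + x*y - x - 2*y

First, deg p = 2. No degree-1 curve has this shape.
Then, observable constraints: it meets the y-axis at y = 0 (among the integer gridlines); it meets the x-axis at x = 0 (among the integer gridlines).
Finally, these observations pin down the coefficients.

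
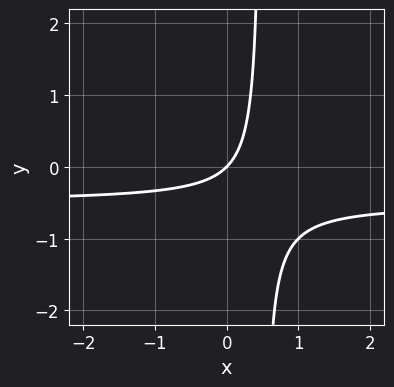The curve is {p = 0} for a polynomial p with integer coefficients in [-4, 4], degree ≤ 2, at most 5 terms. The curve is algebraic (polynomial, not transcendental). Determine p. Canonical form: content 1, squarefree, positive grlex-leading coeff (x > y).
2*x*y + x - y

(a) The degree is 2 — the shape is more complex than any degree-1 curve.
(b) Observable constraints: it meets the y-axis at y = 0 (among the integer gridlines); one x-axis crossing is at x = 0.
(c) Together with the visible shape, these determine p as stated.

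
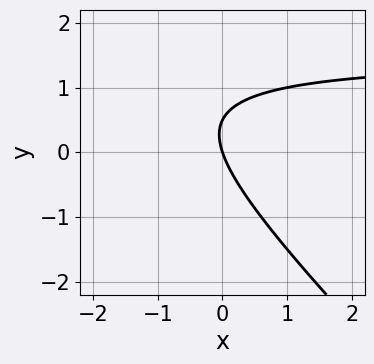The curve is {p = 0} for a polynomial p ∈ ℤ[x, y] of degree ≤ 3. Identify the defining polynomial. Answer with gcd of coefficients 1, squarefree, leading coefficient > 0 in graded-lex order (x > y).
The degree is 2 — no degree-1 curve has this shape.
Reading off the gridlines: it meets the x-axis at x = 0 (among the integer gridlines); it crosses the y-axis at the gridline y = 0.
Assembling these constraints gives the stated polynomial.

2*x*y + 2*y^2 - 3*x - y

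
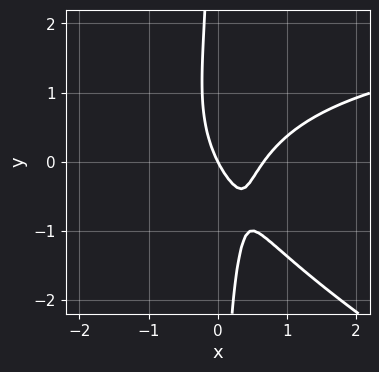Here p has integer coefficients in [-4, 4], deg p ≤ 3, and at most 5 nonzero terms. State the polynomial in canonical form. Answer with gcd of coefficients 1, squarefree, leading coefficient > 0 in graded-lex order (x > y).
The degree is 3 — the shape is more complex than any degree-2 curve.
Checking where it meets the axes: one y-axis crossing is at y = 0; one x-axis crossing is at x = 0.
Matching integer coefficients to the picture gives p.

x^2*y + 2*x*y^2 - 3*x^2 + 2*x + y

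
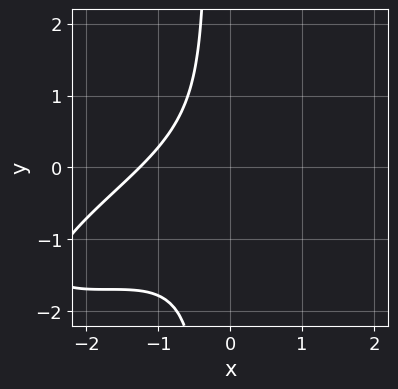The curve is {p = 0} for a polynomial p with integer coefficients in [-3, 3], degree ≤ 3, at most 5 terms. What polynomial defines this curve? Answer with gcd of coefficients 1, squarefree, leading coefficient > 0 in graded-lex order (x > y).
First, degree: no degree-2 curve has this shape, so deg p = 3.
Then, checking where it meets the axes: no y-intercept at any integer in the box.
Finally, fitting integer coefficients to these (and the overall shape) gives p.

x^3 - 3*x^2*y + 3*x*y^2 + y^2 + 2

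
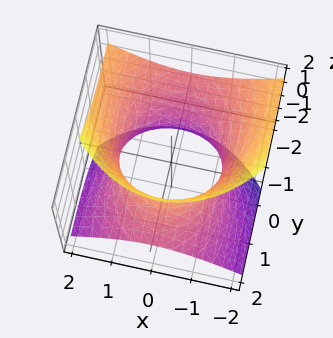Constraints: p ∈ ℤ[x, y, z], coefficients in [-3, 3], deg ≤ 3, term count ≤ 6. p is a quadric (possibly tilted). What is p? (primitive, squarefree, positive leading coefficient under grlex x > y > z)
Degree: the shape is more complex than any degree-1 surface, so deg p = 2.
Checking where it meets the axes: it misses every integer gridline on the z-axis.
Matching integer coefficients to the picture gives p.

2*x^2 + y^2 + 3*y*z - 2*z^2 - 3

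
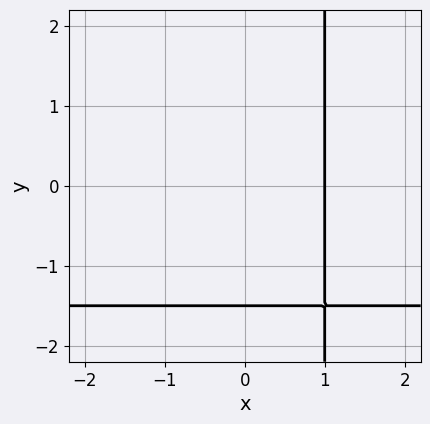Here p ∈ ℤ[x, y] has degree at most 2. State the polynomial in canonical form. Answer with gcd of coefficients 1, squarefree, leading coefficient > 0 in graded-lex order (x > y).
1. deg p = 2. A generic line meets the curve in up to 2 points.
2. From the visible intercepts: it crosses the x-axis at the gridline x = 1.
3. The integer polynomial consistent with all of this is the stated p.

2*x*y + 3*x - 2*y - 3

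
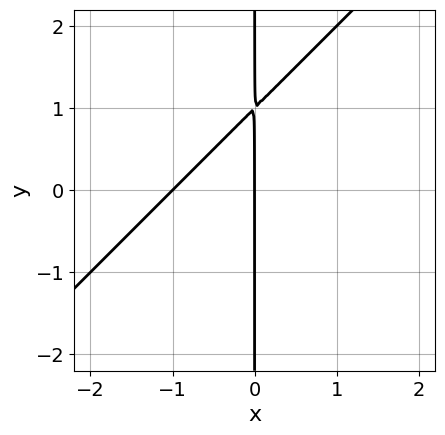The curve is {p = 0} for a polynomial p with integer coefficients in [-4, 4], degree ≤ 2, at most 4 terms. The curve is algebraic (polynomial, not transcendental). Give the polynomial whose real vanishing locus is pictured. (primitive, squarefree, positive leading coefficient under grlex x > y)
x^2 - x*y + x

(a) deg p = 2.
(b) Observable constraints: the visible y-axis segment lies entirely on the curve; the x-axis gridline crossings are at x ∈ {-1, 0}.
(c) These observations pin down the coefficients.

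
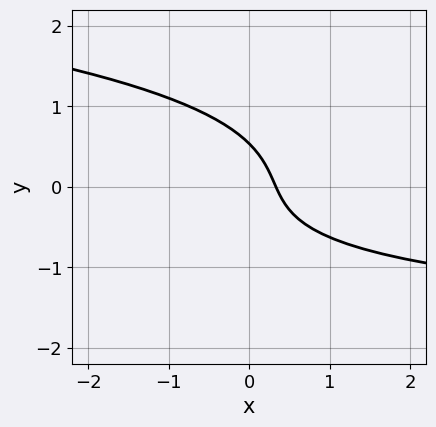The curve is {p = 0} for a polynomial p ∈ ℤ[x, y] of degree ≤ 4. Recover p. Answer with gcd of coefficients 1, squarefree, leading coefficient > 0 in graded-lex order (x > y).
3*y^3 + x*y + 3*x + y - 1

(a) Degree: a generic line meets the curve in up to 3 points, so deg p = 3.
(b) The integer polynomial consistent with all of this is the stated p.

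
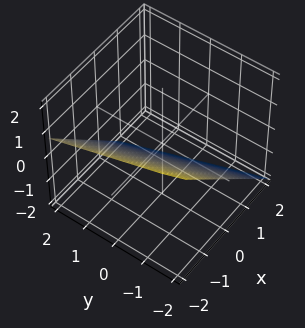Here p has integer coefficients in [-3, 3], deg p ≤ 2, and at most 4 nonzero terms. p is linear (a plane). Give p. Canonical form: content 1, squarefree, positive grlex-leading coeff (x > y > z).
3*x + y + 3*z + 2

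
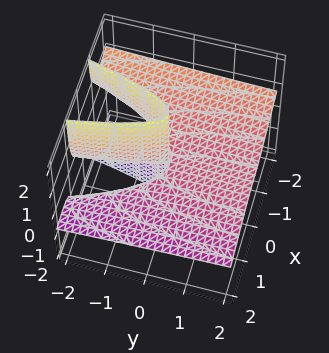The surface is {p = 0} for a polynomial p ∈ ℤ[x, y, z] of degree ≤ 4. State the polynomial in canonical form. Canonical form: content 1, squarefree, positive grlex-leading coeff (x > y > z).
x^3 + 3*x^2*z + y*z

1. Degree: the shape is more complex than any degree-2 surface, so deg p = 3.
2. Reading off the gridlines: every point of the y-axis in the box is on the surface; every point of the z-axis in the box is on the surface; one x-axis crossing is at x = 0.
3. Solving for integer coefficients yields p as stated.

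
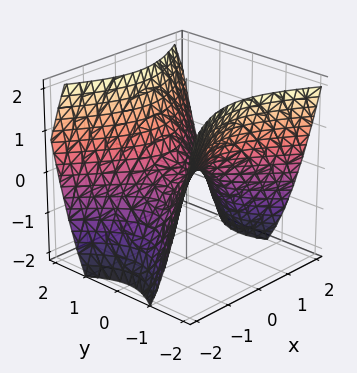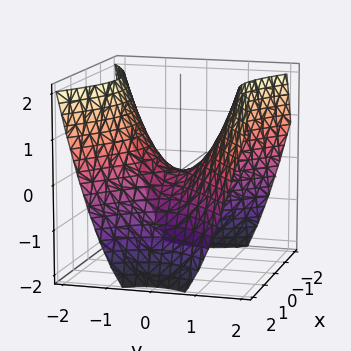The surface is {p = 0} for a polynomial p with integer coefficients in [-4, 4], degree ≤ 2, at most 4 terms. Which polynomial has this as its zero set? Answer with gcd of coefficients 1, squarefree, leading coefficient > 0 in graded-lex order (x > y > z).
2*x^2 - 3*y^2 + 3*z

1. The degree is 2 — a hyperbolic paraboloid; a quadric.
2. Symmetries: mirror symmetry y ↦ −y ⇒ only even powers of y; it's symmetric under x → −x, forcing even powers of x.
3. Against the integer gridlines: it crosses the y-axis at the gridline y = 0; it meets the x-axis at x = 0 (among the integer gridlines); it crosses the z-axis at the gridline z = 0.
4. Together with the visible shape, these determine p as stated.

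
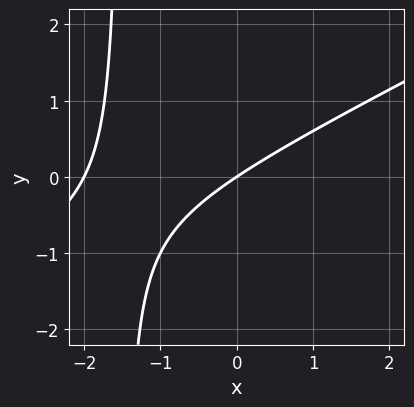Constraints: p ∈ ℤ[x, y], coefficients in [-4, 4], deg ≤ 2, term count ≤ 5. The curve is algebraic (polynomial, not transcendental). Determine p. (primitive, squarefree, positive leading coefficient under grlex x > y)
x^2 - 2*x*y + 2*x - 3*y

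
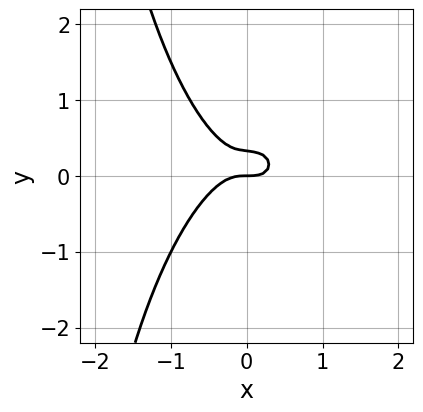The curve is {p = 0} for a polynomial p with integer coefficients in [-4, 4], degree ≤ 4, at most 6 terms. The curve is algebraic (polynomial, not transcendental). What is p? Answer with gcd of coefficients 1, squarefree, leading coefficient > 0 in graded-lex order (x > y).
3*x^3 + x*y^2 + 3*y^2 - y

(a) Degree: a generic line meets the curve in up to 3 points, so deg p = 3.
(b) Observable constraints: it meets the x-axis at x = 0 (among the integer gridlines); it crosses the y-axis at the gridline y = 0.
(c) Assembling these constraints gives the stated polynomial.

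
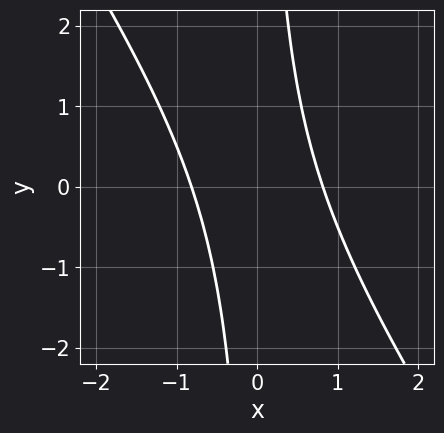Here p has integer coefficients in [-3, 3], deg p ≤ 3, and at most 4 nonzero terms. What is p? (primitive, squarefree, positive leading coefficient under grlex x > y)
1. deg p = 2. The shape is more complex than any degree-1 curve.
2. Observable constraints: no y-intercept at any integer in the box.
3. Solving for integer coefficients yields p as stated.

3*x^2 + 2*x*y - 2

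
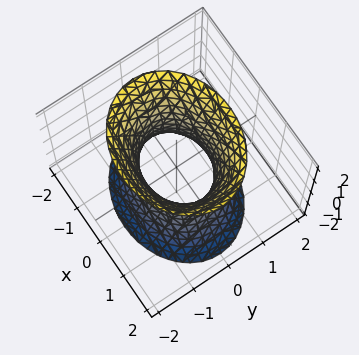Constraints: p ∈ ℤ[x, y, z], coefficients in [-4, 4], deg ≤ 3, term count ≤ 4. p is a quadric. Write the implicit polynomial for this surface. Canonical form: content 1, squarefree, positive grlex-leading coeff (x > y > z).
2*x^2 + 3*y^2 - z^2 - 2

1. deg p = 2. One connected sheet with a waist; a quadric.
2. Symmetries: the y ↦ −y reflection is a symmetry, so y appears only in even powers; it's symmetric under z → −z, forcing even powers of z; mirror symmetry x ↦ −x ⇒ only even powers of x.
3. From the visible intercepts: among the integer gridlines, it crosses the x-axis at x ∈ {-1, 1}; it misses every integer gridline on the z-axis.
4. These observations pin down the coefficients.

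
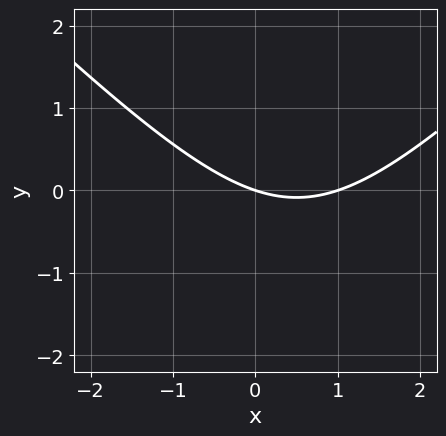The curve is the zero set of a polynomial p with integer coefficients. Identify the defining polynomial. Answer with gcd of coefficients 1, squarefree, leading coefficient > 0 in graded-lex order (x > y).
x^2 - y^2 - x - 3*y

(a) deg p = 2. A generic line meets the curve in up to 2 points.
(b) Reading off the gridlines: among the integer gridlines, it crosses the x-axis at x ∈ {0, 1}; it meets the y-axis at y = 0 (among the integer gridlines).
(c) Matching integer coefficients to the picture gives p.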